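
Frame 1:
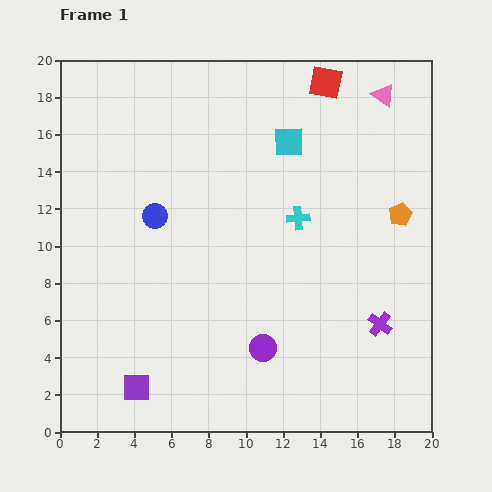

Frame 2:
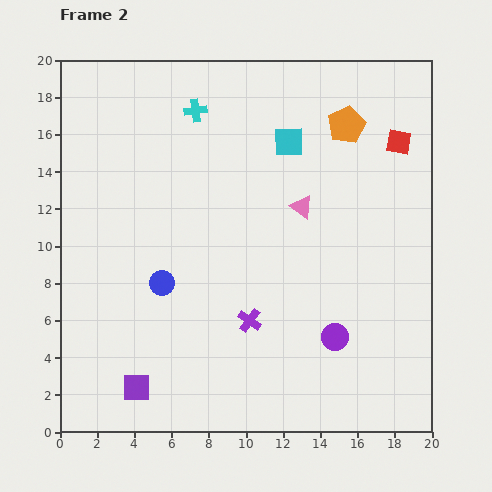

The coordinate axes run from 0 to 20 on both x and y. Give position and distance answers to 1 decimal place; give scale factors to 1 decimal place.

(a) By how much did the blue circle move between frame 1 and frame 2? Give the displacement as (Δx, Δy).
(0.4, -3.6)

The blue circle was at (5.1, 11.6) in frame 1 and (5.5, 8.0) in frame 2.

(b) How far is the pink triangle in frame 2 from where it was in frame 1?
7.4

The pink triangle moved from (17.4, 18.1) to (13.0, 12.1), a distance of √(4.4² + 6.0²) ≈ 7.4.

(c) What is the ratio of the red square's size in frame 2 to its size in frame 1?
0.8×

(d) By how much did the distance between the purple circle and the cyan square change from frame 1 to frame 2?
-0.4

Distance in frame 1: 11.2. Distance in frame 2: 10.8.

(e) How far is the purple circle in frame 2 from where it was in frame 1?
3.9

The purple circle moved from (10.9, 4.5) to (14.8, 5.1), a distance of √(3.9² + 0.6²) ≈ 3.9.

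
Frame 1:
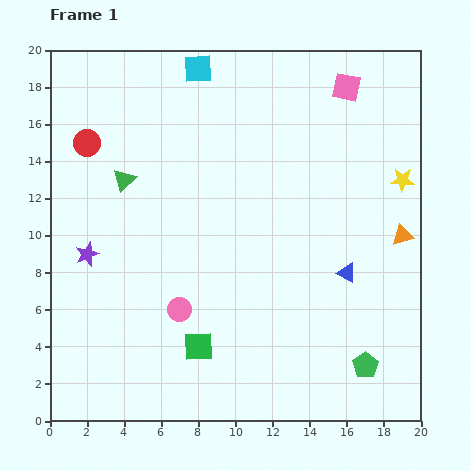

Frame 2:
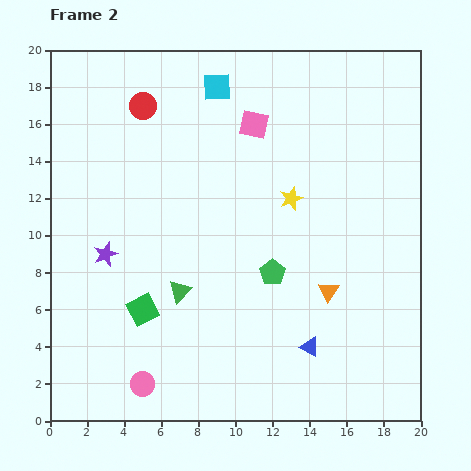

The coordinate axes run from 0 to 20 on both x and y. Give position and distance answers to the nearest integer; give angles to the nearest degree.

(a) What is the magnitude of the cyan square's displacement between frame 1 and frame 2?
1

The cyan square moved from (8, 19) to (9, 18), a distance of √(1² + 1²) ≈ 1.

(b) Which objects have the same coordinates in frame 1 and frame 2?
none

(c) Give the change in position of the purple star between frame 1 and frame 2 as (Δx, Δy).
(1, 0)

The purple star was at (2, 9) in frame 1 and (3, 9) in frame 2.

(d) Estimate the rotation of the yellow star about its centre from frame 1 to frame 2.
23° counter-clockwise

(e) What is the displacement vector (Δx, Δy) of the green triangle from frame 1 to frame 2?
(3, -6)

The green triangle was at (4, 13) in frame 1 and (7, 7) in frame 2.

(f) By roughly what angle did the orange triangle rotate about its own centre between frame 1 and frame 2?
41° counter-clockwise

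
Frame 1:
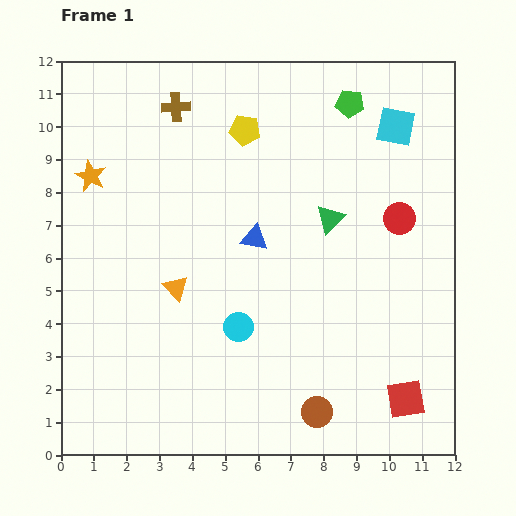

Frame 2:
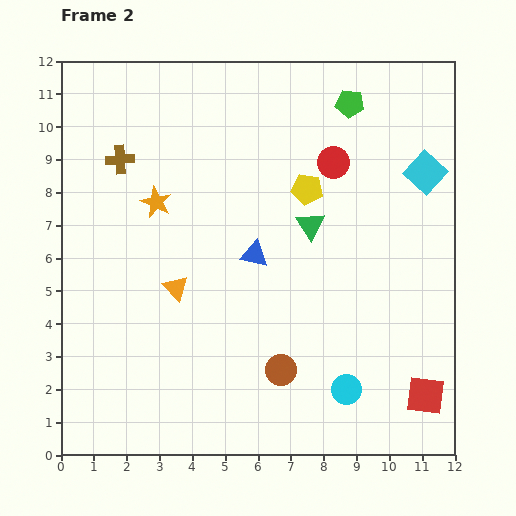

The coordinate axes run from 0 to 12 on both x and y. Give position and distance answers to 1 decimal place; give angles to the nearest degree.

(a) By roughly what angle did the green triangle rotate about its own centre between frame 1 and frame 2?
19° counter-clockwise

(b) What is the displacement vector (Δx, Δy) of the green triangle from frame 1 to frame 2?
(-0.6, -0.2)

The green triangle was at (8.2, 7.2) in frame 1 and (7.6, 7.0) in frame 2.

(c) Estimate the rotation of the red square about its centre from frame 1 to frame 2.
16° clockwise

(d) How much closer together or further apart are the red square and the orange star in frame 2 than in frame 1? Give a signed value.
-1.7

Distance in frame 1: 11.8. Distance in frame 2: 10.1.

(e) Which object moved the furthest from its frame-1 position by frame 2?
the cyan circle

(moved 3.8; next 2.6)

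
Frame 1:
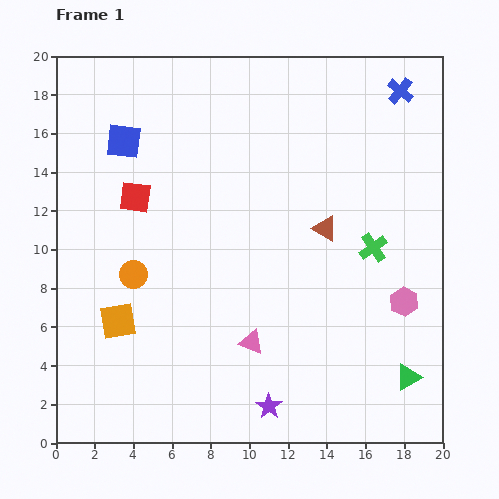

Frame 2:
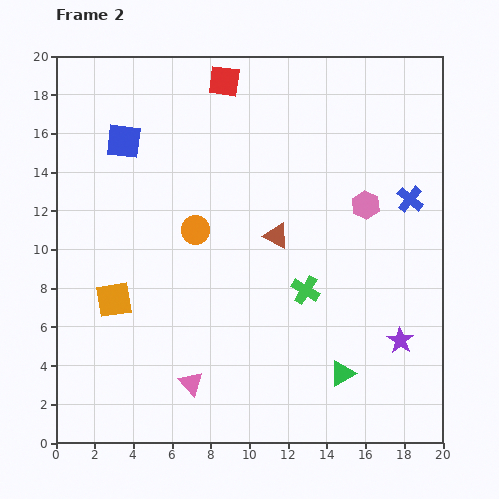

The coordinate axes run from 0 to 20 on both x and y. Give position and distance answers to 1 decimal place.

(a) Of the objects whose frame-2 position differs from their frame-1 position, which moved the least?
the orange square

(moved 1.1)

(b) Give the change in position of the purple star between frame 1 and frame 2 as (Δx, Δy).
(6.8, 3.4)

The purple star was at (11.0, 1.9) in frame 1 and (17.8, 5.3) in frame 2.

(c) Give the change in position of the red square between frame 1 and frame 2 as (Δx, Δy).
(4.6, 6.0)

The red square was at (4.1, 12.7) in frame 1 and (8.7, 18.7) in frame 2.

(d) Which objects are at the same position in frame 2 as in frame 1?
the blue square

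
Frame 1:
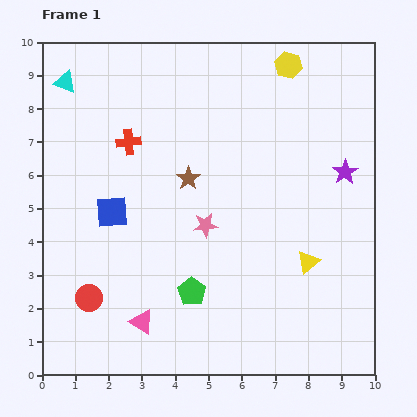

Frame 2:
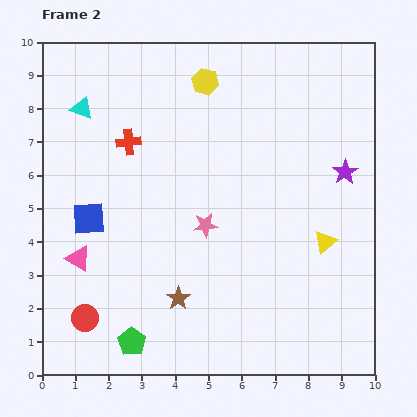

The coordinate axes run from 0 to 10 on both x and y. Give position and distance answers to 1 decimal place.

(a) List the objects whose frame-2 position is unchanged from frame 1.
the pink star, the red cross, the purple star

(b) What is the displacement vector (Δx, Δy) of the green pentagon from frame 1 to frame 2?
(-1.8, -1.5)

The green pentagon was at (4.5, 2.5) in frame 1 and (2.7, 1.0) in frame 2.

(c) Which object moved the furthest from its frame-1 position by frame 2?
the brown star

(moved 3.6; next 2.7)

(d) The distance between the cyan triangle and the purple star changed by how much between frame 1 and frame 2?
-0.7

Distance in frame 1: 8.8. Distance in frame 2: 8.1.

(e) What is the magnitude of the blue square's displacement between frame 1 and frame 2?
0.7

The blue square moved from (2.1, 4.9) to (1.4, 4.7), a distance of √(0.7² + 0.2²) ≈ 0.7.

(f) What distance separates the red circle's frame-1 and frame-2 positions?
0.6

The red circle moved from (1.4, 2.3) to (1.3, 1.7), a distance of √(0.1² + 0.6²) ≈ 0.6.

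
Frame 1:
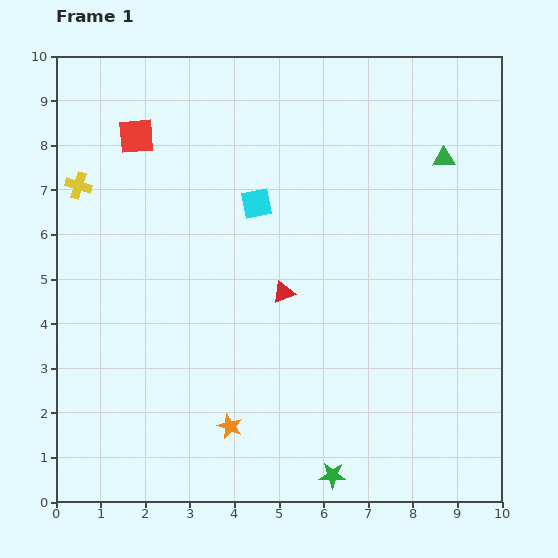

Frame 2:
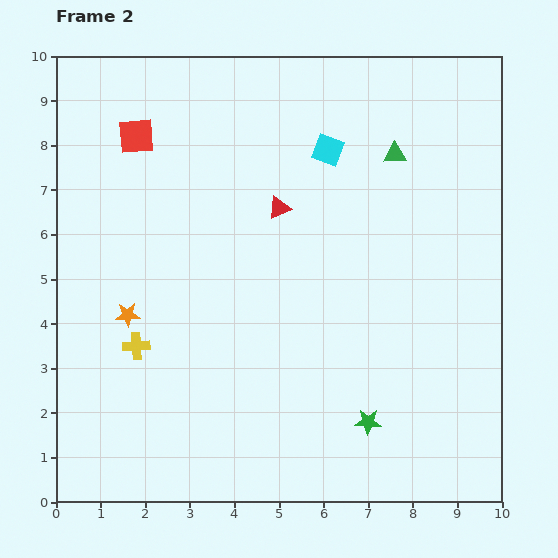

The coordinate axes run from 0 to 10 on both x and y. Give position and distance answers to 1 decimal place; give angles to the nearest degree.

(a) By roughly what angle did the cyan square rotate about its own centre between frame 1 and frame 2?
33° clockwise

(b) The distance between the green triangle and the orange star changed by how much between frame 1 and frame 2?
-0.7

Distance in frame 1: 7.7. Distance in frame 2: 7.0.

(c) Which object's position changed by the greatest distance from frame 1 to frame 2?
the yellow cross

(moved 3.8; next 3.4)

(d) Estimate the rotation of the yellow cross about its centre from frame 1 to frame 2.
21° counter-clockwise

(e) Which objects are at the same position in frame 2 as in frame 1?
the red square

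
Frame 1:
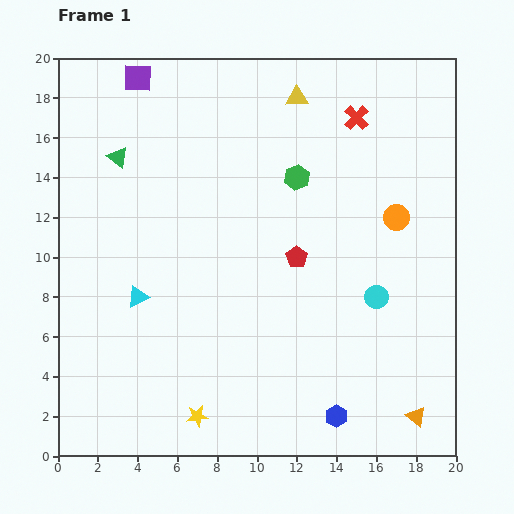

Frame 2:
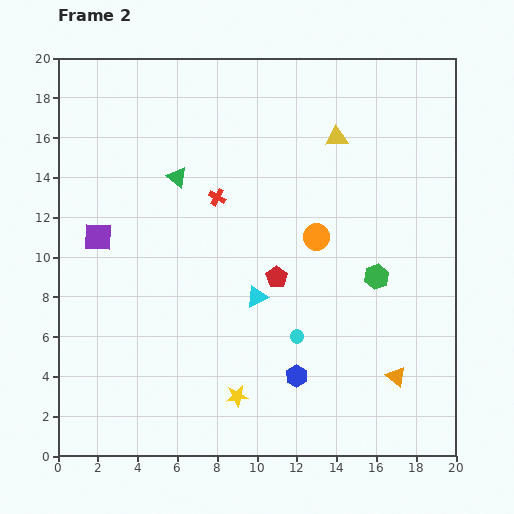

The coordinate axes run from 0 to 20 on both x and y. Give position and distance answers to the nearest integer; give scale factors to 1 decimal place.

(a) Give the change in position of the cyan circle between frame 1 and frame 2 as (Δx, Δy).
(-4, -2)

The cyan circle was at (16, 8) in frame 1 and (12, 6) in frame 2.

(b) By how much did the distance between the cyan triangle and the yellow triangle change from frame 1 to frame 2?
-4

Distance in frame 1: 13. Distance in frame 2: 9.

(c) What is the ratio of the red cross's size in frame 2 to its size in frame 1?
0.7×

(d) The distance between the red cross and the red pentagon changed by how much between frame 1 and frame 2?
-3

Distance in frame 1: 8. Distance in frame 2: 5.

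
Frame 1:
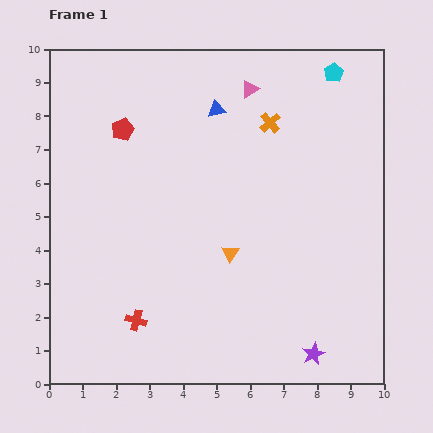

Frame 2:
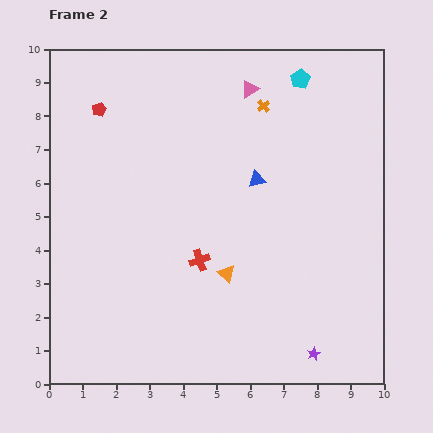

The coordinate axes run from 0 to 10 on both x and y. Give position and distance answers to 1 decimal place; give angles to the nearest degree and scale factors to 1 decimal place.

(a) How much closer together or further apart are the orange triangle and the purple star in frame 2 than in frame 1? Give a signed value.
-0.4

Distance in frame 1: 3.9. Distance in frame 2: 3.5.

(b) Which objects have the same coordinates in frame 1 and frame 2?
the purple star, the pink triangle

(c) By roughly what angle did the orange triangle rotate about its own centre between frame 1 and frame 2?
23° counter-clockwise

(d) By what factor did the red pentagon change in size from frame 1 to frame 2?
0.6×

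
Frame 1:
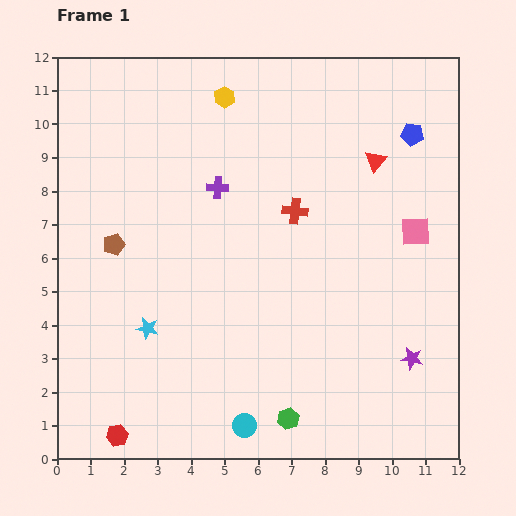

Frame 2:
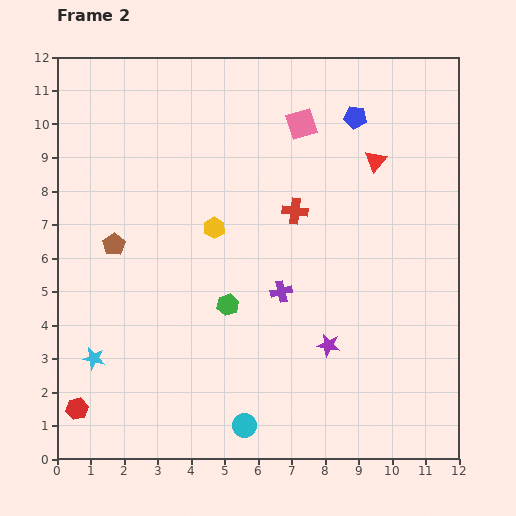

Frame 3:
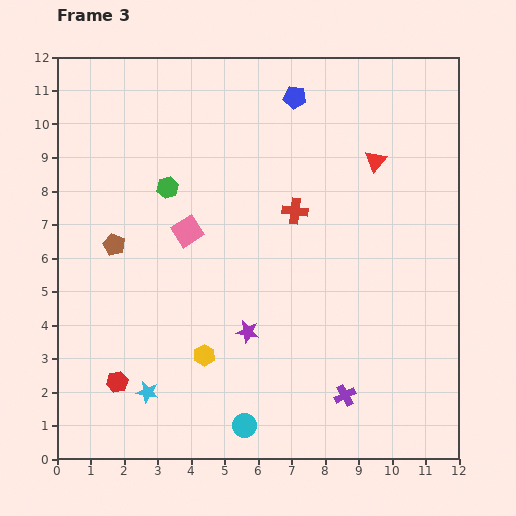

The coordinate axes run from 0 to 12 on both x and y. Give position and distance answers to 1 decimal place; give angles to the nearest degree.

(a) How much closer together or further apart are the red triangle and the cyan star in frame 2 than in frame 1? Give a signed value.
+1.9

Distance in frame 1: 8.4. Distance in frame 2: 10.3.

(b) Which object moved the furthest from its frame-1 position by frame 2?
the pink square

(moved 4.7; next 3.9)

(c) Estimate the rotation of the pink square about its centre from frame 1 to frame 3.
30° counter-clockwise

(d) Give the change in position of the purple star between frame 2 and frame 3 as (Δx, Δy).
(-2.4, 0.4)

The purple star was at (8.1, 3.4) in frame 2 and (5.7, 3.8) in frame 3.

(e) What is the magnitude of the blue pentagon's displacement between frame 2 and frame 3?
1.9

The blue pentagon moved from (8.9, 10.2) to (7.1, 10.8), a distance of √(1.8² + 0.6²) ≈ 1.9.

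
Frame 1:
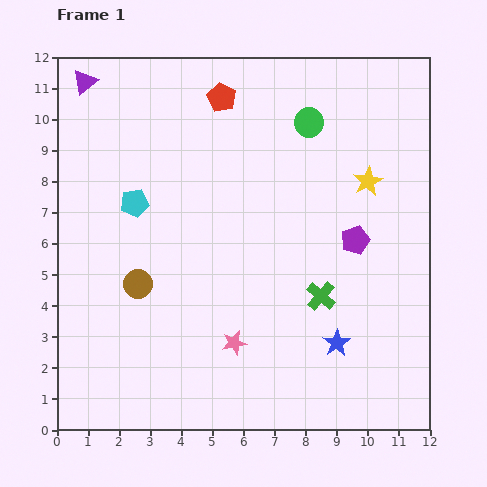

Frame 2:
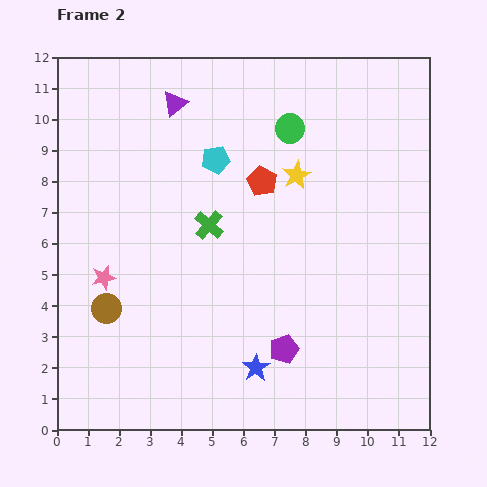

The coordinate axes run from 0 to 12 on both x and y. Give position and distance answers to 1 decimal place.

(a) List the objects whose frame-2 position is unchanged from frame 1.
none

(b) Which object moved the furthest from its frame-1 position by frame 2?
the pink star

(moved 4.7; next 4.3)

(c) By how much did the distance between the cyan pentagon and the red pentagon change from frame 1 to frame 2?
-2.7

Distance in frame 1: 4.4. Distance in frame 2: 1.7.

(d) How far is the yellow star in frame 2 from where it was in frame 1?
2.3

The yellow star moved from (10.0, 8.0) to (7.7, 8.2), a distance of √(2.3² + 0.2²) ≈ 2.3.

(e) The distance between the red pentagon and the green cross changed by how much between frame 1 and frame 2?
-5.0

Distance in frame 1: 7.2. Distance in frame 2: 2.2.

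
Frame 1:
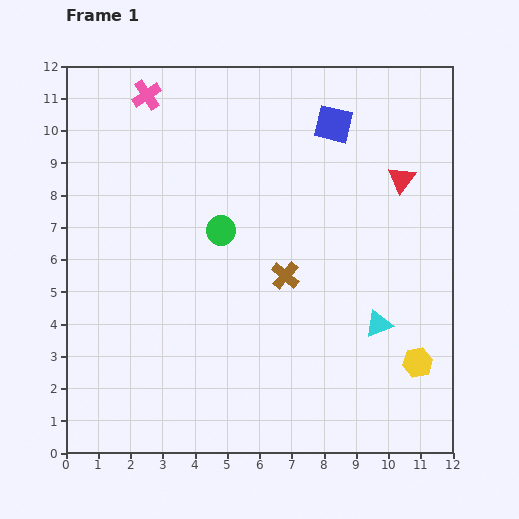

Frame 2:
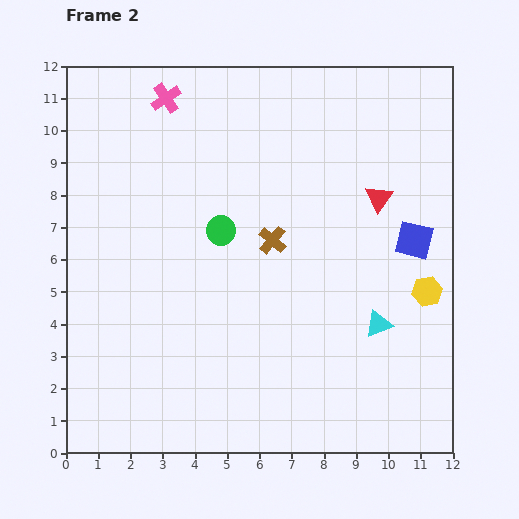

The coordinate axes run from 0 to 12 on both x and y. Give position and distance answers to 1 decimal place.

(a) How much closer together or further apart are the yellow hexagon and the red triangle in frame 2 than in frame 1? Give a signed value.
-2.4

Distance in frame 1: 5.7. Distance in frame 2: 3.3.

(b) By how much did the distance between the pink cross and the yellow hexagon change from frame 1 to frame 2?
-1.7

Distance in frame 1: 11.8. Distance in frame 2: 10.1.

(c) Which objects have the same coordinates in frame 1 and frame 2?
the cyan triangle, the green circle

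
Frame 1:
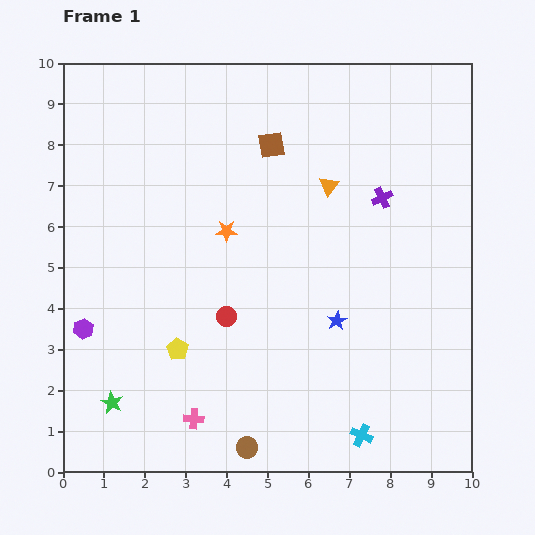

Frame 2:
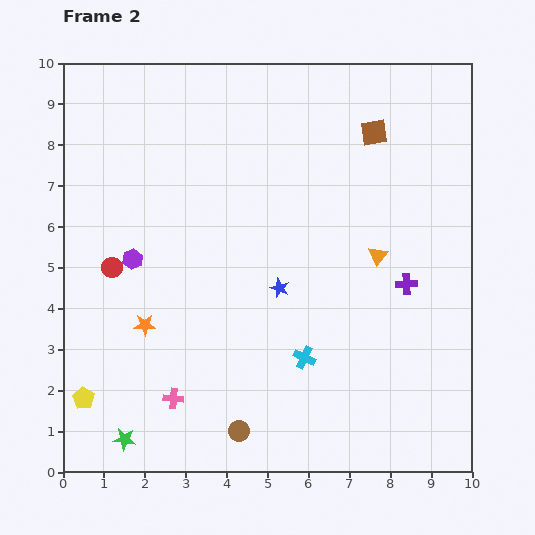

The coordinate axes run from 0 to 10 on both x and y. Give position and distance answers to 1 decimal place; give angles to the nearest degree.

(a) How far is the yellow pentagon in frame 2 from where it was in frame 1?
2.6

The yellow pentagon moved from (2.8, 3.0) to (0.5, 1.8), a distance of √(2.3² + 1.2²) ≈ 2.6.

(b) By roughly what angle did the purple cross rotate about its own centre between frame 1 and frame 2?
24° clockwise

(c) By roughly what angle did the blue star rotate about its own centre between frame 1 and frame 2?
22° counter-clockwise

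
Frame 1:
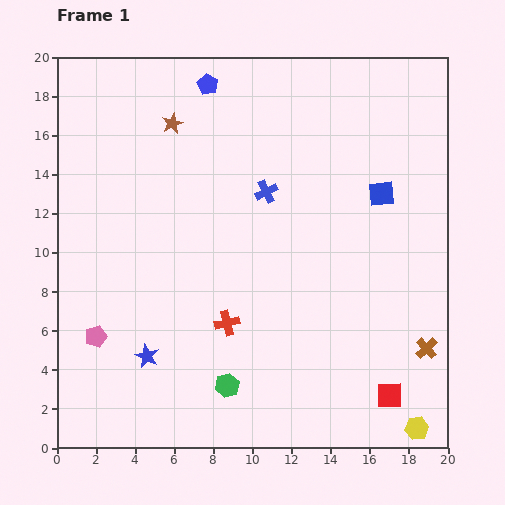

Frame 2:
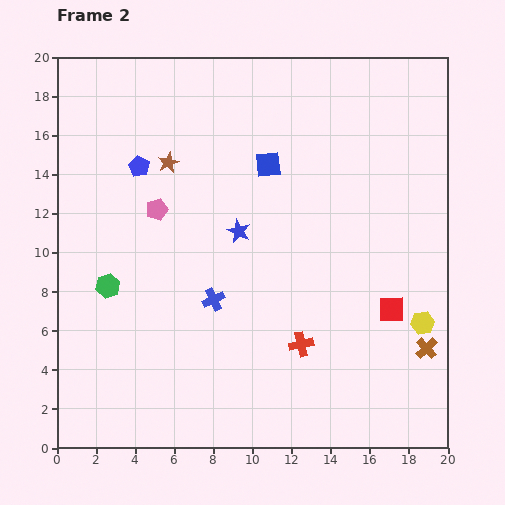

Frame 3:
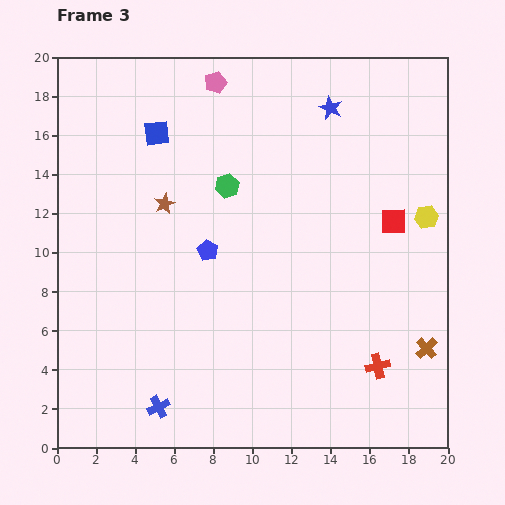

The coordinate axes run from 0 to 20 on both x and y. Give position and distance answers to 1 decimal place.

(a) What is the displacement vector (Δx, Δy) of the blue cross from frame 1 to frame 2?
(-2.7, -5.5)

The blue cross was at (10.7, 13.1) in frame 1 and (8.0, 7.6) in frame 2.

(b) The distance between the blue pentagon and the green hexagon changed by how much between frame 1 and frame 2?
-9.1

Distance in frame 1: 15.4. Distance in frame 2: 6.3.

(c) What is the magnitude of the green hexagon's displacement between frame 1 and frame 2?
8.0

The green hexagon moved from (8.7, 3.2) to (2.6, 8.3), a distance of √(6.1² + 5.1²) ≈ 8.0.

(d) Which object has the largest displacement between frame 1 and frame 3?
the blue star

(moved 15.8; next 14.4)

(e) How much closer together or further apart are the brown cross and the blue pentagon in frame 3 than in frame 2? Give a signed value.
-5.1

Distance in frame 2: 17.4. Distance in frame 3: 12.3.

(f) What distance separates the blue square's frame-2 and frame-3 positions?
5.9

The blue square moved from (10.8, 14.5) to (5.1, 16.1), a distance of √(5.7² + 1.6²) ≈ 5.9.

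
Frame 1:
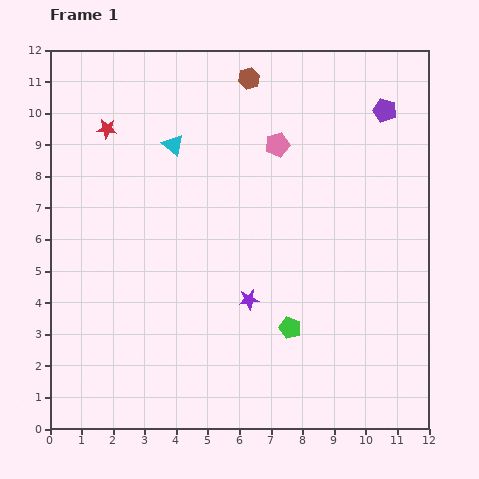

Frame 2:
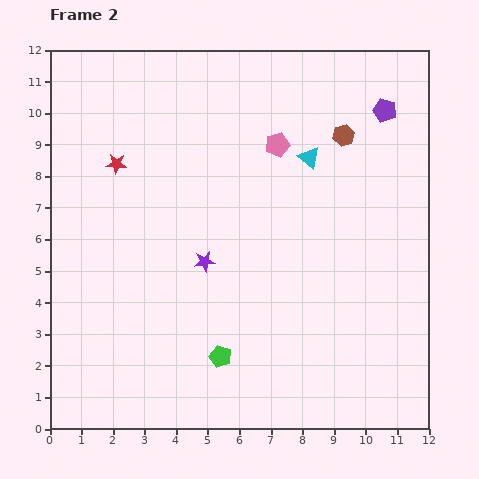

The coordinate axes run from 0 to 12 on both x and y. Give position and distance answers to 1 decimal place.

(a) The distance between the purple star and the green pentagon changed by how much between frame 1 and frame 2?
+1.4

Distance in frame 1: 1.6. Distance in frame 2: 3.0.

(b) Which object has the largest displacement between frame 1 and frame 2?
the cyan triangle

(moved 4.3; next 3.5)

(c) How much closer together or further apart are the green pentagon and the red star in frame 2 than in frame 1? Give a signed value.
-1.7

Distance in frame 1: 8.6. Distance in frame 2: 6.9.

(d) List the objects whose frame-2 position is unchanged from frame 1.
the pink pentagon, the purple pentagon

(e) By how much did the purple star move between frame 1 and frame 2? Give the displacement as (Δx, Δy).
(-1.4, 1.2)

The purple star was at (6.3, 4.1) in frame 1 and (4.9, 5.3) in frame 2.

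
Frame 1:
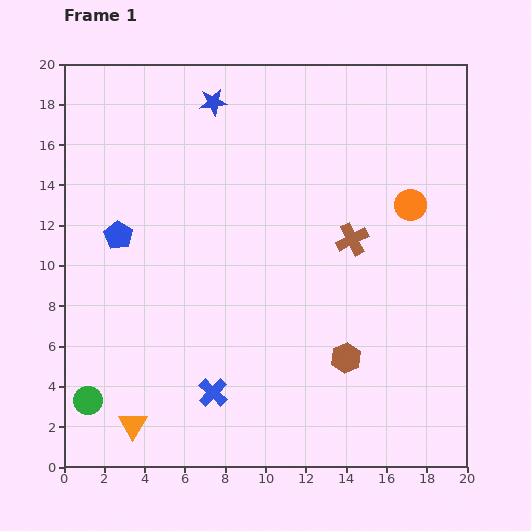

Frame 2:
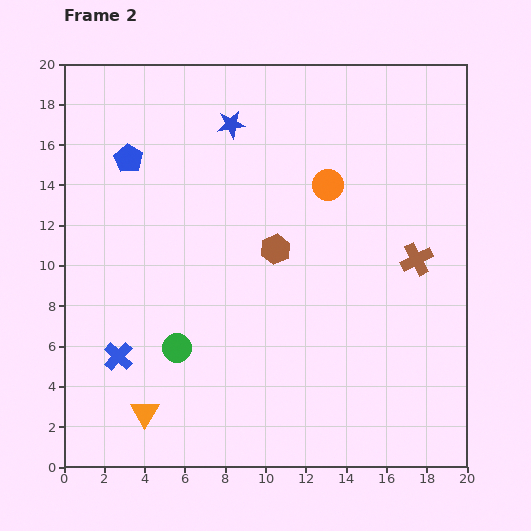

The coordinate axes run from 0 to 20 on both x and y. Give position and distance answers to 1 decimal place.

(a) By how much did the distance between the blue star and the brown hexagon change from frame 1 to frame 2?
-7.7

Distance in frame 1: 14.3. Distance in frame 2: 6.6.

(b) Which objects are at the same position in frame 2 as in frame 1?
none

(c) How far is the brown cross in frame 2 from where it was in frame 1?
3.4

The brown cross moved from (14.3, 11.3) to (17.5, 10.3), a distance of √(3.2² + 1.0²) ≈ 3.4.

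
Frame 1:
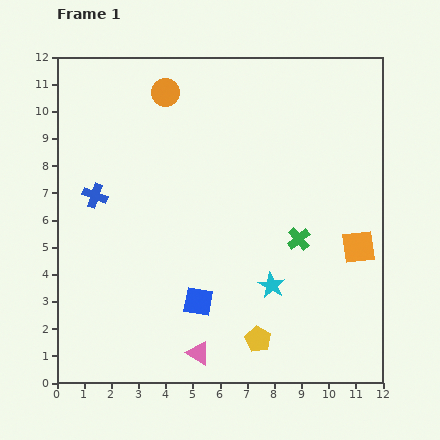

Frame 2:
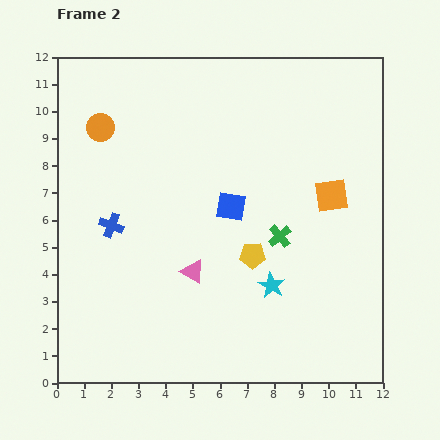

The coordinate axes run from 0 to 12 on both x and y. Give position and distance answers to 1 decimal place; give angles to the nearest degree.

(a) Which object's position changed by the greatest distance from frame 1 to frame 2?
the blue square

(moved 3.7; next 3.1)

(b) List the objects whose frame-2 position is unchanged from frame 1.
the cyan star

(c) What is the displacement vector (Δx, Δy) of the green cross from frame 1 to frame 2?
(-0.7, 0.1)

The green cross was at (8.9, 5.3) in frame 1 and (8.2, 5.4) in frame 2.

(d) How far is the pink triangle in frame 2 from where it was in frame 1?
3.0

The pink triangle moved from (5.2, 1.1) to (5.0, 4.1), a distance of √(0.2² + 3.0²) ≈ 3.0.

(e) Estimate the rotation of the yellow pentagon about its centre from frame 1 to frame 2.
30° counter-clockwise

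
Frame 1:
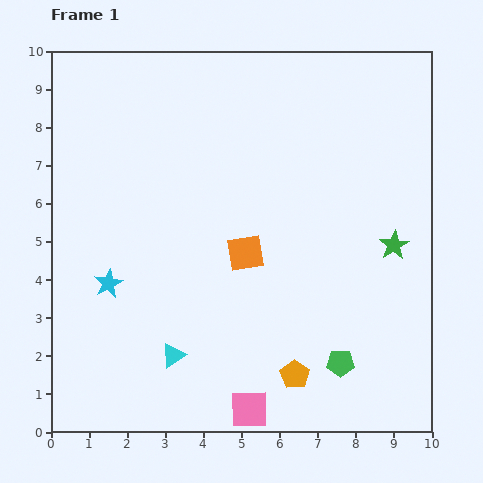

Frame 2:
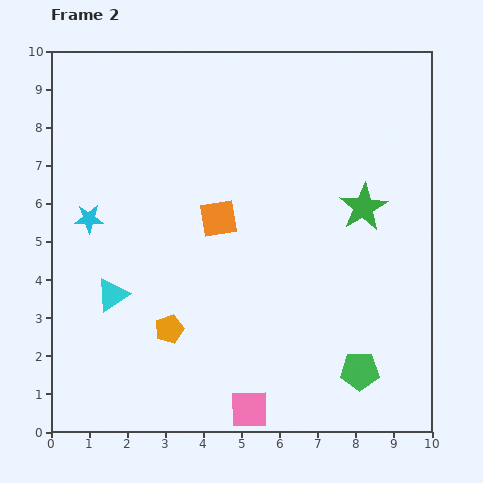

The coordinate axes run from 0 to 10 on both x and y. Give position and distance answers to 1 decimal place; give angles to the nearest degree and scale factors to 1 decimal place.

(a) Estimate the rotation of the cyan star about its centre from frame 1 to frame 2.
27° clockwise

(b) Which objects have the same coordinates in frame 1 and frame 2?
the pink square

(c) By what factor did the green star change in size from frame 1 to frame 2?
1.6×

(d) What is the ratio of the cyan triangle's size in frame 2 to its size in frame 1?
1.4×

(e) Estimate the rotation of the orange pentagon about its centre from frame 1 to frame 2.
18° clockwise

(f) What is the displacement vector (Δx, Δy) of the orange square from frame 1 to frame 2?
(-0.7, 0.9)

The orange square was at (5.1, 4.7) in frame 1 and (4.4, 5.6) in frame 2.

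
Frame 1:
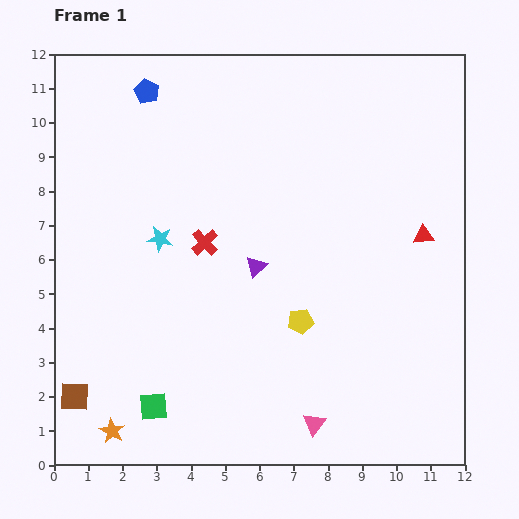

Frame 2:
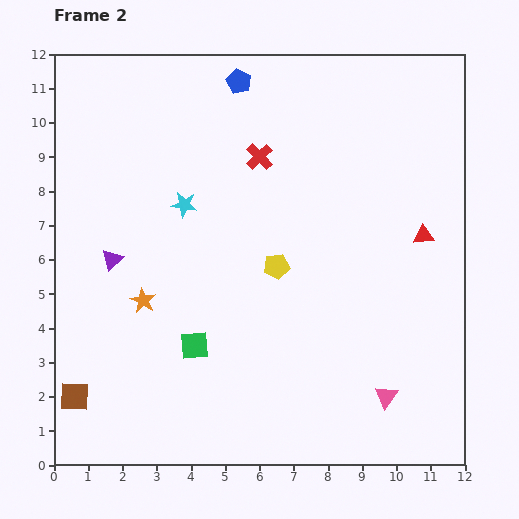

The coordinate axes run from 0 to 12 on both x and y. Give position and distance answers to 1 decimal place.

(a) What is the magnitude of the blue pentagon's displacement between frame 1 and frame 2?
2.7

The blue pentagon moved from (2.7, 10.9) to (5.4, 11.2), a distance of √(2.7² + 0.3²) ≈ 2.7.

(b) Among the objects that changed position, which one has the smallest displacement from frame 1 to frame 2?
the cyan star

(moved 1.2)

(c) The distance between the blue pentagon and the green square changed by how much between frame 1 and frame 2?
-1.4

Distance in frame 1: 9.2. Distance in frame 2: 7.8.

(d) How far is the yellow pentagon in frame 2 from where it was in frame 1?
1.7

The yellow pentagon moved from (7.2, 4.2) to (6.5, 5.8), a distance of √(0.7² + 1.6²) ≈ 1.7.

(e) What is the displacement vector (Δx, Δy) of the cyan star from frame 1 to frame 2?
(0.7, 1.0)

The cyan star was at (3.1, 6.6) in frame 1 and (3.8, 7.6) in frame 2.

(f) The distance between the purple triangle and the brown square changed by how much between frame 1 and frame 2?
-2.4

Distance in frame 1: 6.5. Distance in frame 2: 4.1.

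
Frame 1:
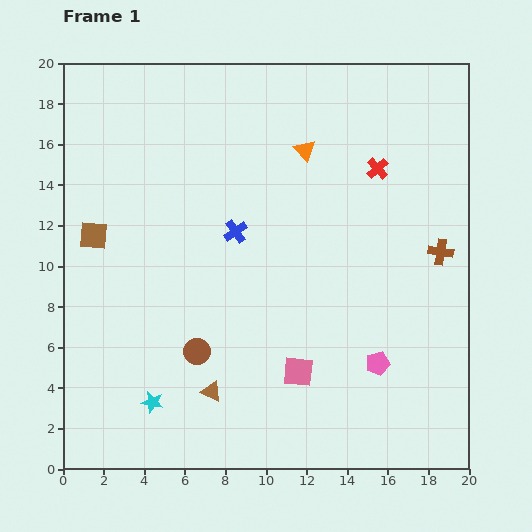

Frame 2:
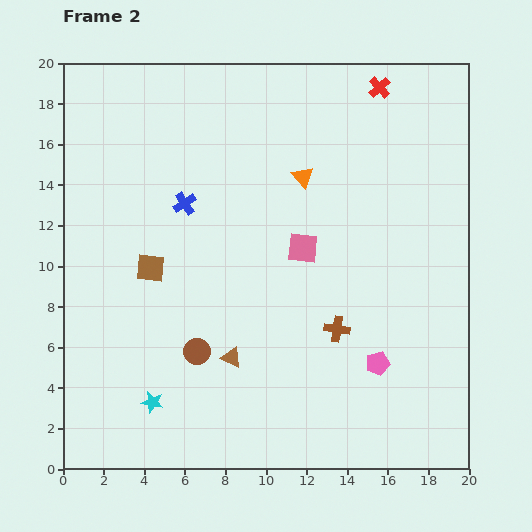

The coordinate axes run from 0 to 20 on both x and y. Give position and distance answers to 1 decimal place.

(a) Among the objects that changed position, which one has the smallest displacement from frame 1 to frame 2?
the orange triangle

(moved 1.3)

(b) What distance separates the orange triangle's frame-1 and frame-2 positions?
1.3

The orange triangle moved from (11.9, 15.7) to (11.8, 14.4), a distance of √(0.1² + 1.3²) ≈ 1.3.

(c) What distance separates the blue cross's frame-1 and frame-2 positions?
2.9

The blue cross moved from (8.5, 11.7) to (6.0, 13.1), a distance of √(2.5² + 1.4²) ≈ 2.9.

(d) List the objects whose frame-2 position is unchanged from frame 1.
the pink pentagon, the brown circle, the cyan star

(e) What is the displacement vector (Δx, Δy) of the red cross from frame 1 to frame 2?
(0.1, 4.0)

The red cross was at (15.5, 14.8) in frame 1 and (15.6, 18.8) in frame 2.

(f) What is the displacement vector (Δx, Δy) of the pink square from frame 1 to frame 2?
(0.2, 6.1)

The pink square was at (11.6, 4.8) in frame 1 and (11.8, 10.9) in frame 2.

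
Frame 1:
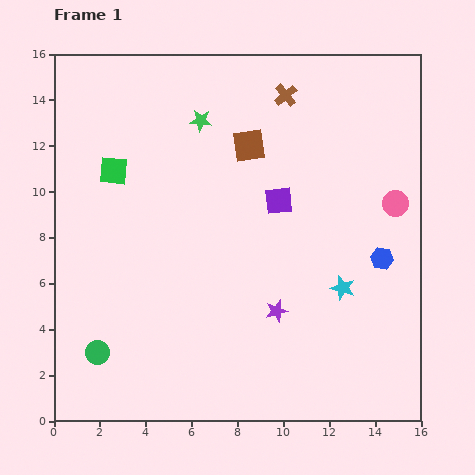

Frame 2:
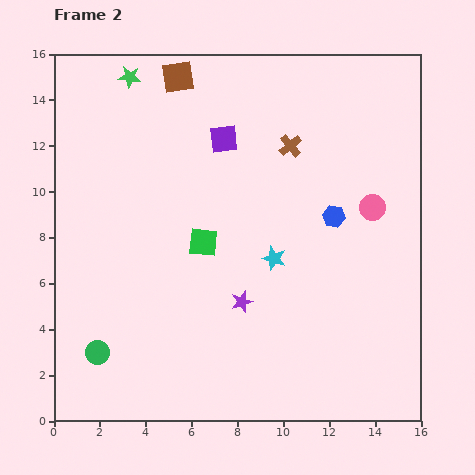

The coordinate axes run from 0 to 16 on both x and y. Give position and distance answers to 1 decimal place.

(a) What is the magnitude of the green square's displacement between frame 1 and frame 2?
5.0

The green square moved from (2.6, 10.9) to (6.5, 7.8), a distance of √(3.9² + 3.1²) ≈ 5.0.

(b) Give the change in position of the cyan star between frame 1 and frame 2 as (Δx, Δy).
(-3.0, 1.3)

The cyan star was at (12.6, 5.8) in frame 1 and (9.6, 7.1) in frame 2.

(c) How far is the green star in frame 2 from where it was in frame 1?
3.6

The green star moved from (6.4, 13.1) to (3.3, 15.0), a distance of √(3.1² + 1.9²) ≈ 3.6.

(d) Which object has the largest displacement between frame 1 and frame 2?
the green square

(moved 5.0; next 4.3)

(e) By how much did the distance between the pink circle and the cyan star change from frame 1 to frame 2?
+0.4

Distance in frame 1: 4.4. Distance in frame 2: 4.8.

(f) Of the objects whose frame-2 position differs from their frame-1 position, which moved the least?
the pink circle

(moved 1.0)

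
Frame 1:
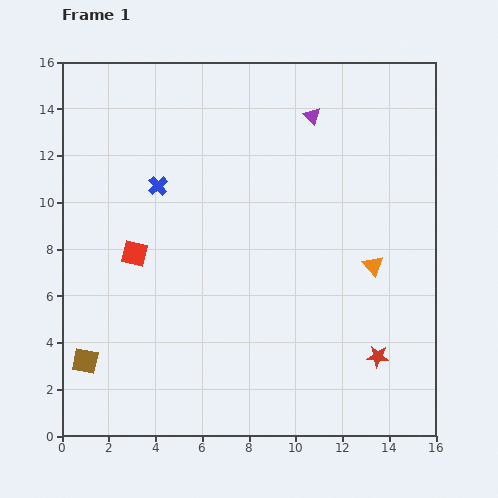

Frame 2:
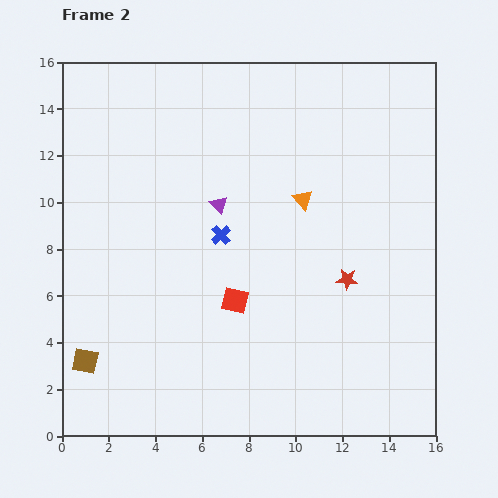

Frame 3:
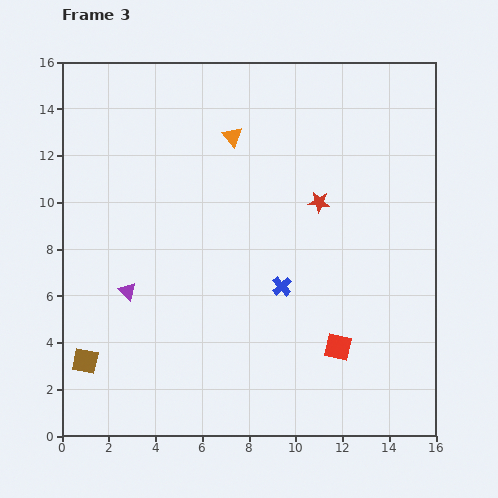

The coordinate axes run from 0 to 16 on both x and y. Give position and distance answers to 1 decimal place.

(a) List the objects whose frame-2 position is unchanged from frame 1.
the brown square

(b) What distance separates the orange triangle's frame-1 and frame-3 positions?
8.1

The orange triangle moved from (13.3, 7.3) to (7.3, 12.8), a distance of √(6.0² + 5.5²) ≈ 8.1.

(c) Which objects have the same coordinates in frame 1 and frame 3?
the brown square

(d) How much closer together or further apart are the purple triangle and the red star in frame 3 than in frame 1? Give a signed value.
-1.7

Distance in frame 1: 10.7. Distance in frame 3: 9.0.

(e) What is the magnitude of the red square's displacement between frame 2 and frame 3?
4.8

The red square moved from (7.4, 5.8) to (11.8, 3.8), a distance of √(4.4² + 2.0²) ≈ 4.8.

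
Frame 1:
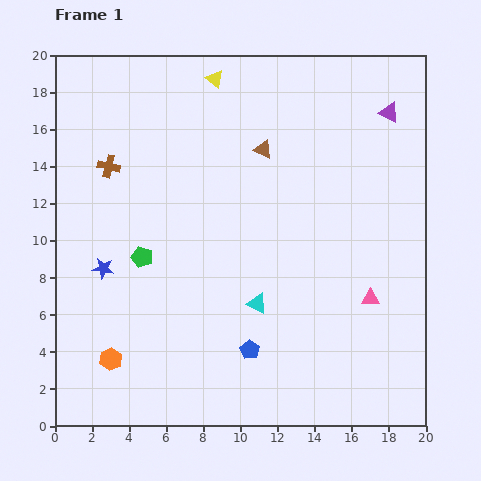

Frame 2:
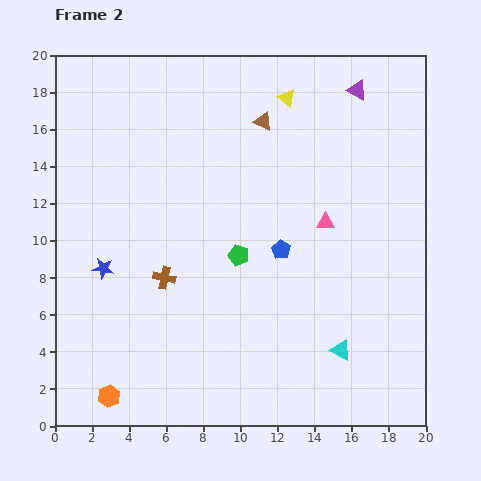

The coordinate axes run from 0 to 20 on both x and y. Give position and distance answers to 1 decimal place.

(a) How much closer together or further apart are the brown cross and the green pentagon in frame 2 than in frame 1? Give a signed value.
-1.0

Distance in frame 1: 5.2. Distance in frame 2: 4.2.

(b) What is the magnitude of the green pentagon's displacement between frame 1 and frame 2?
5.2

The green pentagon moved from (4.7, 9.1) to (9.9, 9.2), a distance of √(5.2² + 0.1²) ≈ 5.2.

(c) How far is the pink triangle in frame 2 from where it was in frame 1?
4.8

The pink triangle moved from (17.0, 6.9) to (14.6, 11.0), a distance of √(2.4² + 4.1²) ≈ 4.8.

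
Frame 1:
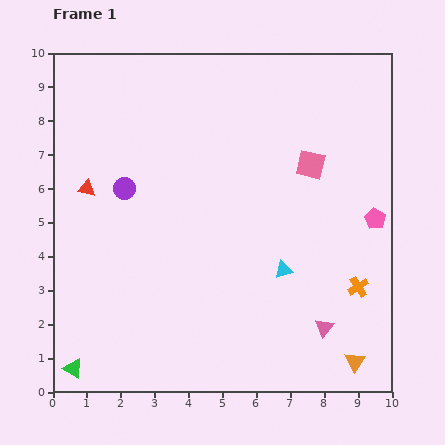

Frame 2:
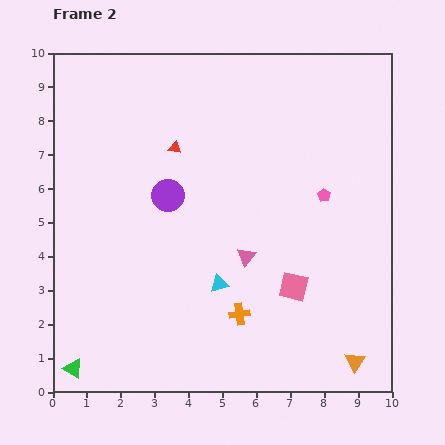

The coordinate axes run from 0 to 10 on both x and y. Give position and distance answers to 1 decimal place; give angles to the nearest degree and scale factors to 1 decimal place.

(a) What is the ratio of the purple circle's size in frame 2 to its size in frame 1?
1.5×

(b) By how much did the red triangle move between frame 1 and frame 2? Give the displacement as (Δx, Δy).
(2.6, 1.2)

The red triangle was at (1.0, 6.0) in frame 1 and (3.6, 7.2) in frame 2.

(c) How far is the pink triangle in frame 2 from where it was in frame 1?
3.1

The pink triangle moved from (8.0, 1.9) to (5.7, 4.0), a distance of √(2.3² + 2.1²) ≈ 3.1.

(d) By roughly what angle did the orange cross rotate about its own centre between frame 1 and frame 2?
24° clockwise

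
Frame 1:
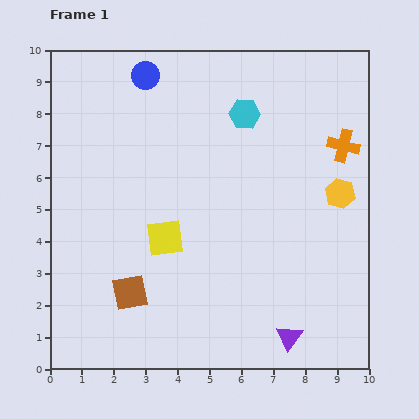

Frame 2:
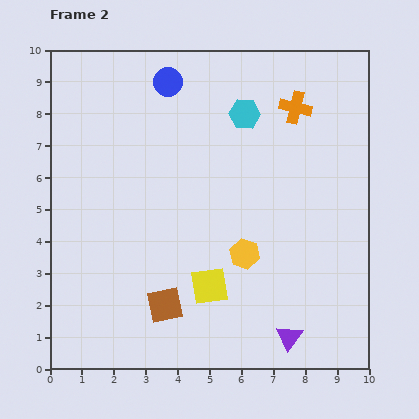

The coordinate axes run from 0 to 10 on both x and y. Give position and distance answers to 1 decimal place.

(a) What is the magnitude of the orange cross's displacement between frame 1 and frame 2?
1.9

The orange cross moved from (9.2, 7.0) to (7.7, 8.2), a distance of √(1.5² + 1.2²) ≈ 1.9.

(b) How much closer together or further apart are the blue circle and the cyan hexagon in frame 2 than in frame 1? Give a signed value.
-0.7

Distance in frame 1: 3.3. Distance in frame 2: 2.6.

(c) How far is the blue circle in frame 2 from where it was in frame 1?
0.7

The blue circle moved from (3.0, 9.2) to (3.7, 9.0), a distance of √(0.7² + 0.2²) ≈ 0.7.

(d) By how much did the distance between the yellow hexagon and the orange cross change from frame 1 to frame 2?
+3.4

Distance in frame 1: 1.5. Distance in frame 2: 4.9.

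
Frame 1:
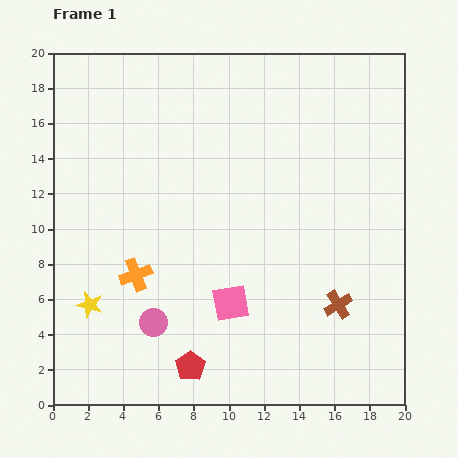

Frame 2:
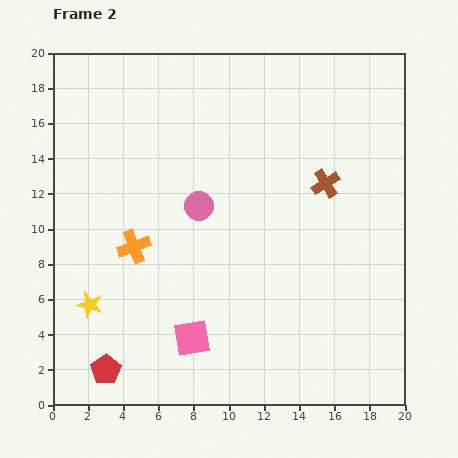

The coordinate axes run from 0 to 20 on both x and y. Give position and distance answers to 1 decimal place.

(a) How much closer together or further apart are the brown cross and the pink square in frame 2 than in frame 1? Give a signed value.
+5.5

Distance in frame 1: 6.1. Distance in frame 2: 11.6.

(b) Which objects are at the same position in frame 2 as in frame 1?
the yellow star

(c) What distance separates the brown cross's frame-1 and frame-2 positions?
6.9

The brown cross moved from (16.2, 5.7) to (15.5, 12.6), a distance of √(0.7² + 6.9²) ≈ 6.9.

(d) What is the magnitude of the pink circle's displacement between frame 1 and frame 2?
7.1

The pink circle moved from (5.7, 4.7) to (8.3, 11.3), a distance of √(2.6² + 6.6²) ≈ 7.1.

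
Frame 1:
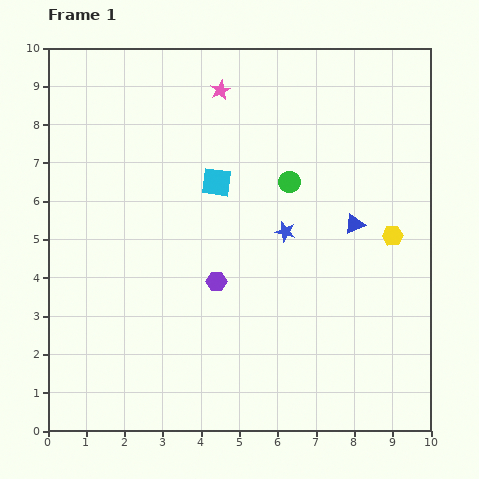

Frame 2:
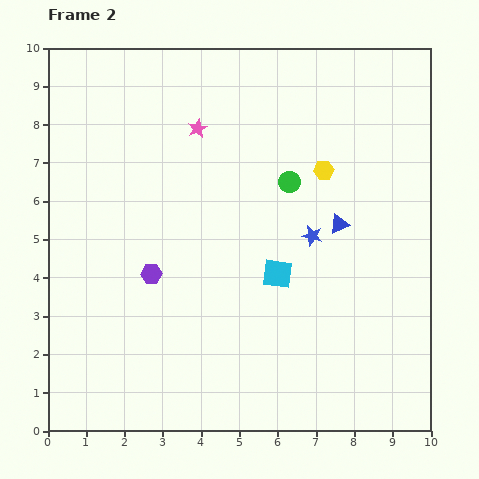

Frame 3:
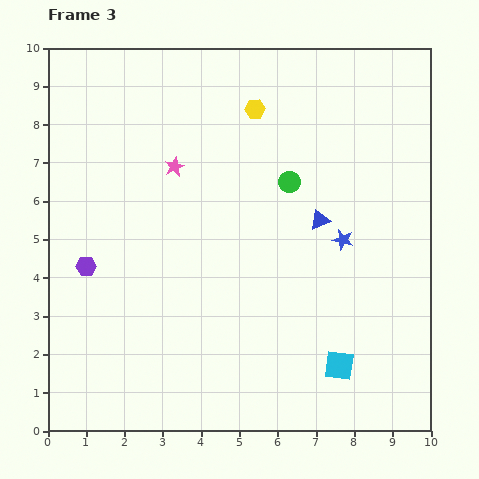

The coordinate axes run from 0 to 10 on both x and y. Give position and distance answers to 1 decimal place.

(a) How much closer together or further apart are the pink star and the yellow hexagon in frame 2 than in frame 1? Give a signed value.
-2.4

Distance in frame 1: 5.9. Distance in frame 2: 3.5.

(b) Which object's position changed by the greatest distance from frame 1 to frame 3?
the cyan square

(moved 5.8; next 4.9)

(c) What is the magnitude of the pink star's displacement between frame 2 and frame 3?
1.2

The pink star moved from (3.9, 7.9) to (3.3, 6.9), a distance of √(0.6² + 1.0²) ≈ 1.2.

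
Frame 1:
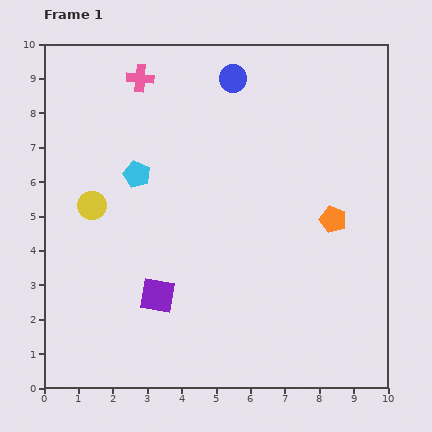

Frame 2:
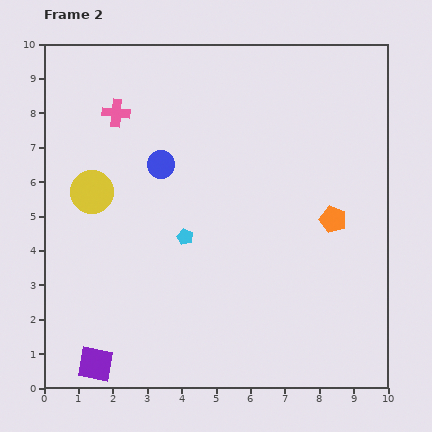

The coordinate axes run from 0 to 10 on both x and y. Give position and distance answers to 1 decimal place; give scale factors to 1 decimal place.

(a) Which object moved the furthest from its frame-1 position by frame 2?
the blue circle

(moved 3.3; next 2.7)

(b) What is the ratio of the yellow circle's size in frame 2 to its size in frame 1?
1.5×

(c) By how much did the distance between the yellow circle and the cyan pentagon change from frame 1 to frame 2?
+1.4

Distance in frame 1: 1.6. Distance in frame 2: 3.0.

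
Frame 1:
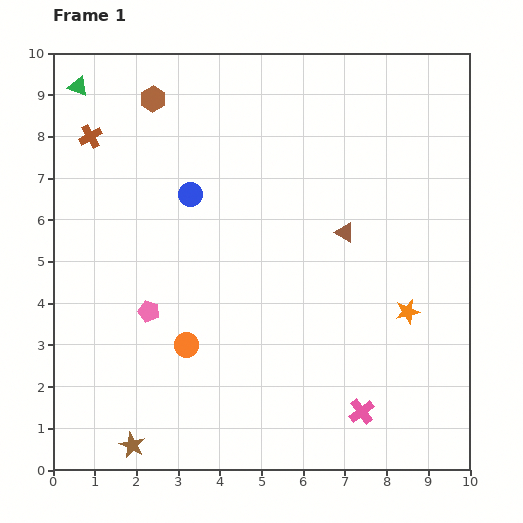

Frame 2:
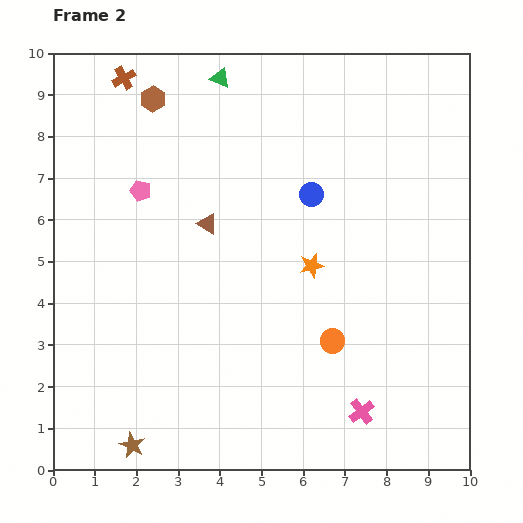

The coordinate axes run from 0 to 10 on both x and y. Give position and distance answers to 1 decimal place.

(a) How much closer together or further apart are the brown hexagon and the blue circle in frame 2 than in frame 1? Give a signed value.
+1.9

Distance in frame 1: 2.5. Distance in frame 2: 4.4.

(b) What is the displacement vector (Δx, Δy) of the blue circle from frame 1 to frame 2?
(2.9, 0.0)

The blue circle was at (3.3, 6.6) in frame 1 and (6.2, 6.6) in frame 2.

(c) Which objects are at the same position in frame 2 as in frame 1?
the pink cross, the brown hexagon, the brown star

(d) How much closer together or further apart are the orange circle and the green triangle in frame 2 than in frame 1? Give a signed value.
+0.2

Distance in frame 1: 6.7. Distance in frame 2: 6.9.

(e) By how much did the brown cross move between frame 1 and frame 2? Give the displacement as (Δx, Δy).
(0.8, 1.4)

The brown cross was at (0.9, 8.0) in frame 1 and (1.7, 9.4) in frame 2.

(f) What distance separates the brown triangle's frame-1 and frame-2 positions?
3.3

The brown triangle moved from (7.0, 5.7) to (3.7, 5.9), a distance of √(3.3² + 0.2²) ≈ 3.3.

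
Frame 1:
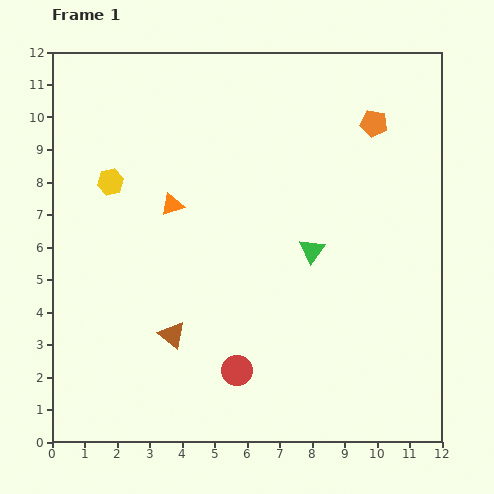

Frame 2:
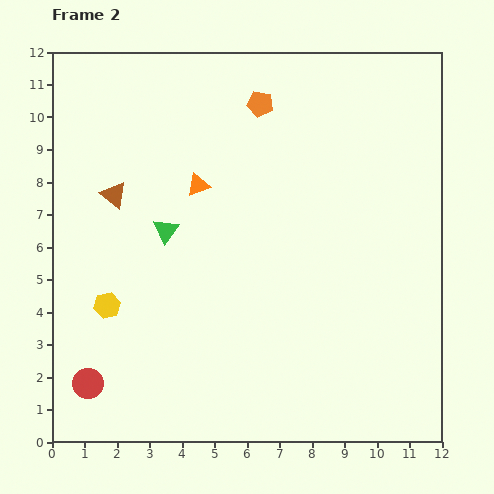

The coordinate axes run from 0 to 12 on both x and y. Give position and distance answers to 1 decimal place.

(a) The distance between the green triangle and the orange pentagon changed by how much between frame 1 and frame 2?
+0.6

Distance in frame 1: 4.3. Distance in frame 2: 4.9.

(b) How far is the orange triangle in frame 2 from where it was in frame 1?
1.0

The orange triangle moved from (3.7, 7.3) to (4.5, 7.9), a distance of √(0.8² + 0.6²) ≈ 1.0.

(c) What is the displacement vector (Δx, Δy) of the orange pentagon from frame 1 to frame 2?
(-3.5, 0.6)

The orange pentagon was at (9.9, 9.8) in frame 1 and (6.4, 10.4) in frame 2.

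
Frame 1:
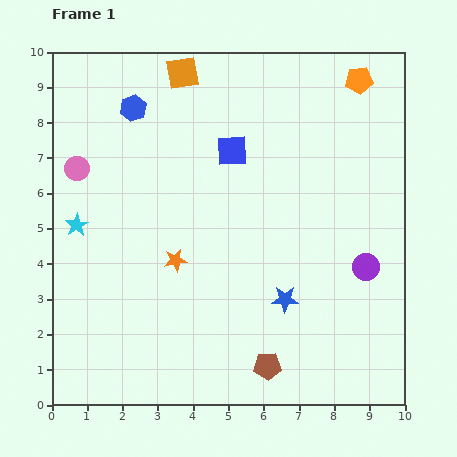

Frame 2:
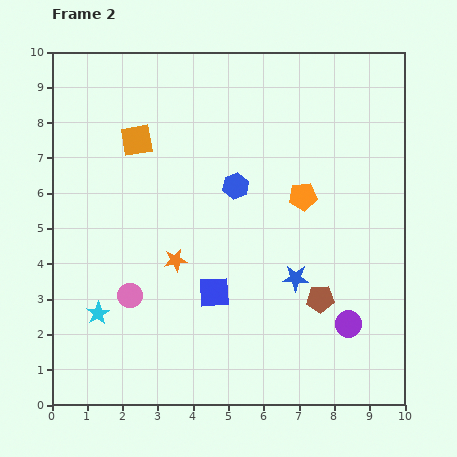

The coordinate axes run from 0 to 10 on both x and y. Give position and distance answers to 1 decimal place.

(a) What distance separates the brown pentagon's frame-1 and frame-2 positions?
2.4

The brown pentagon moved from (6.1, 1.1) to (7.6, 3.0), a distance of √(1.5² + 1.9²) ≈ 2.4.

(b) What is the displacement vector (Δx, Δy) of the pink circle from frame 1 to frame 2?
(1.5, -3.6)

The pink circle was at (0.7, 6.7) in frame 1 and (2.2, 3.1) in frame 2.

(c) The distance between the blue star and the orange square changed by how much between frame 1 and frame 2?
-1.0

Distance in frame 1: 7.0. Distance in frame 2: 6.0.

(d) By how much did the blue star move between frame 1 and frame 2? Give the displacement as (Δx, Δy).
(0.3, 0.6)

The blue star was at (6.6, 3.0) in frame 1 and (6.9, 3.6) in frame 2.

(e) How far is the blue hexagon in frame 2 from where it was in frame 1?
3.6

The blue hexagon moved from (2.3, 8.4) to (5.2, 6.2), a distance of √(2.9² + 2.2²) ≈ 3.6.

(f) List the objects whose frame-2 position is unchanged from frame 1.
the orange star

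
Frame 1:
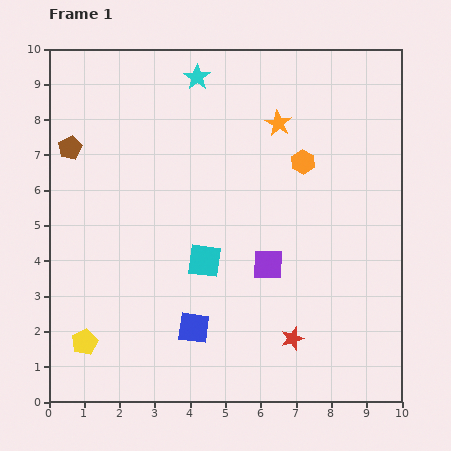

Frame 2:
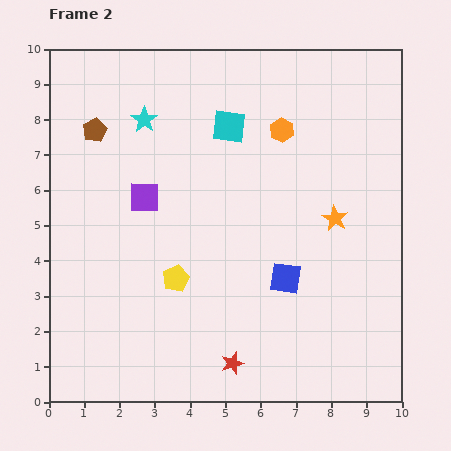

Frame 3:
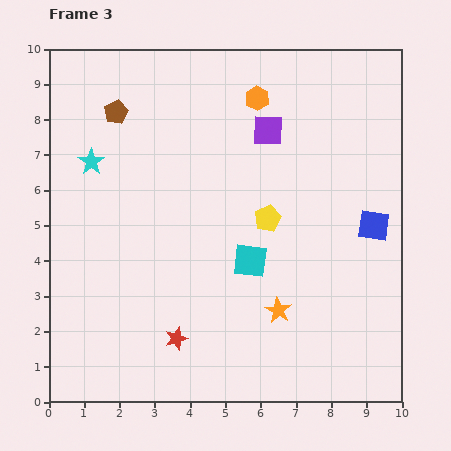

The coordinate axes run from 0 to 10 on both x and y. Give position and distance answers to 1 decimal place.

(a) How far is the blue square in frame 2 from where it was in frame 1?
3.0

The blue square moved from (4.1, 2.1) to (6.7, 3.5), a distance of √(2.6² + 1.4²) ≈ 3.0.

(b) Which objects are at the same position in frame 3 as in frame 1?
none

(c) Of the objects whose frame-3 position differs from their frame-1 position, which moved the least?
the cyan square

(moved 1.3)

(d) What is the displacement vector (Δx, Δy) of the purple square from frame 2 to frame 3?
(3.5, 1.9)

The purple square was at (2.7, 5.8) in frame 2 and (6.2, 7.7) in frame 3.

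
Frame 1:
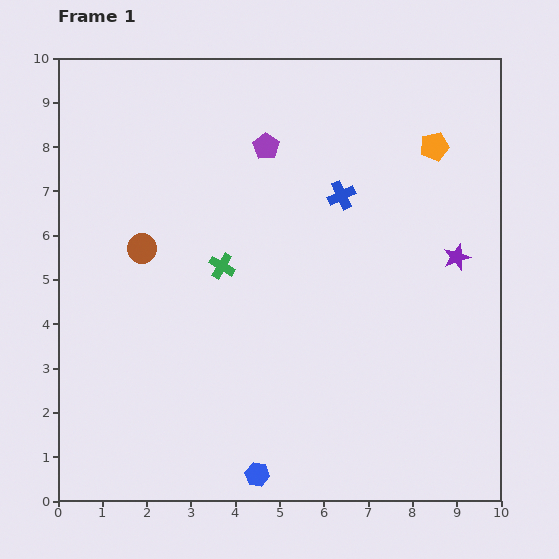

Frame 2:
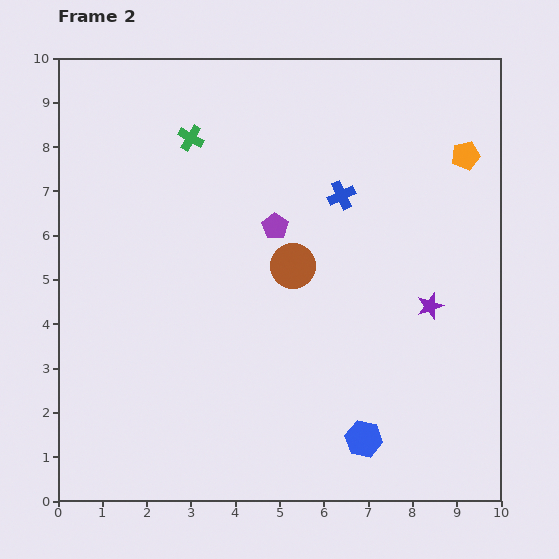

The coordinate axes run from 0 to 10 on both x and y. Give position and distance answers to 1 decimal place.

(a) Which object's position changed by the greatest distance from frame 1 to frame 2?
the brown circle

(moved 3.4; next 3.0)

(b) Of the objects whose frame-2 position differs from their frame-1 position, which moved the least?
the orange pentagon

(moved 0.7)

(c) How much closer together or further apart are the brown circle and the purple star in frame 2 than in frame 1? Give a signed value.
-3.9

Distance in frame 1: 7.1. Distance in frame 2: 3.2.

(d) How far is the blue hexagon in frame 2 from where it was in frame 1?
2.5

The blue hexagon moved from (4.5, 0.6) to (6.9, 1.4), a distance of √(2.4² + 0.8²) ≈ 2.5.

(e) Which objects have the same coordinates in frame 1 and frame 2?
the blue cross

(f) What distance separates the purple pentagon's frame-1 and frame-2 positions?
1.8

The purple pentagon moved from (4.7, 8.0) to (4.9, 6.2), a distance of √(0.2² + 1.8²) ≈ 1.8.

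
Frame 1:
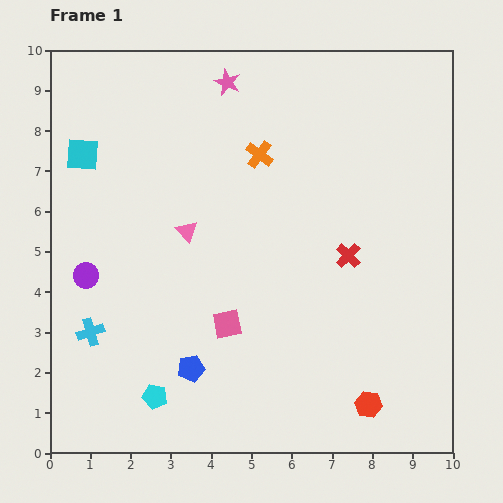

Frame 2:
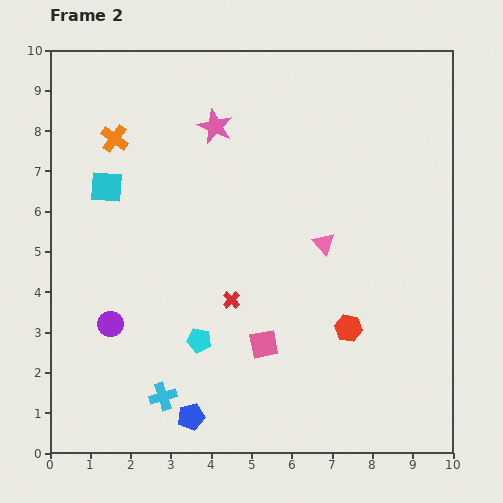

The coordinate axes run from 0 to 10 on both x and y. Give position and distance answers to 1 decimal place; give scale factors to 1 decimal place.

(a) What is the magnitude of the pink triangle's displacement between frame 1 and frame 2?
3.4

The pink triangle moved from (3.4, 5.5) to (6.8, 5.2), a distance of √(3.4² + 0.3²) ≈ 3.4.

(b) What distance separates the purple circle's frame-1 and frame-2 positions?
1.3

The purple circle moved from (0.9, 4.4) to (1.5, 3.2), a distance of √(0.6² + 1.2²) ≈ 1.3.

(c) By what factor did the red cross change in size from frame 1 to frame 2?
0.7×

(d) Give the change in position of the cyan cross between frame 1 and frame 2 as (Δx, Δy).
(1.8, -1.6)

The cyan cross was at (1.0, 3.0) in frame 1 and (2.8, 1.4) in frame 2.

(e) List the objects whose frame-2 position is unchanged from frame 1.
none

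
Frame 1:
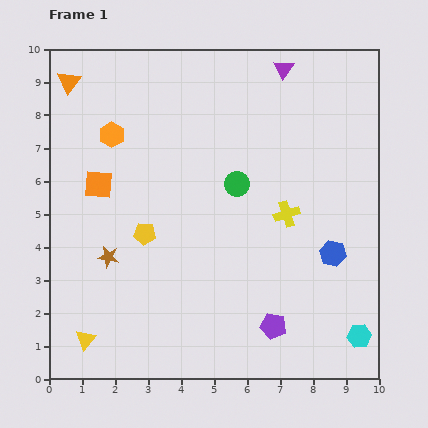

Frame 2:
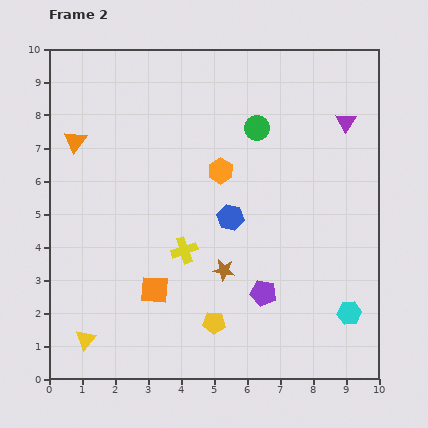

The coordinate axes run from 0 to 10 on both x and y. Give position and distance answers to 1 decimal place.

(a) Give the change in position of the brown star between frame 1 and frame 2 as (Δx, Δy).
(3.5, -0.4)

The brown star was at (1.8, 3.7) in frame 1 and (5.3, 3.3) in frame 2.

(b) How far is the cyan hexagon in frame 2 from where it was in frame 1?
0.8

The cyan hexagon moved from (9.4, 1.3) to (9.1, 2.0), a distance of √(0.3² + 0.7²) ≈ 0.8.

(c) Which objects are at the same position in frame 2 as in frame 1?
the yellow triangle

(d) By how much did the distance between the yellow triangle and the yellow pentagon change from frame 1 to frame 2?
+0.2

Distance in frame 1: 3.7. Distance in frame 2: 3.9.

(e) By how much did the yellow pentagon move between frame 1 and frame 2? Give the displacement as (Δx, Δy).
(2.1, -2.7)

The yellow pentagon was at (2.9, 4.4) in frame 1 and (5.0, 1.7) in frame 2.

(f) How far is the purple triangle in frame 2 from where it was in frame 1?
2.5

The purple triangle moved from (7.1, 9.4) to (9.0, 7.8), a distance of √(1.9² + 1.6²) ≈ 2.5.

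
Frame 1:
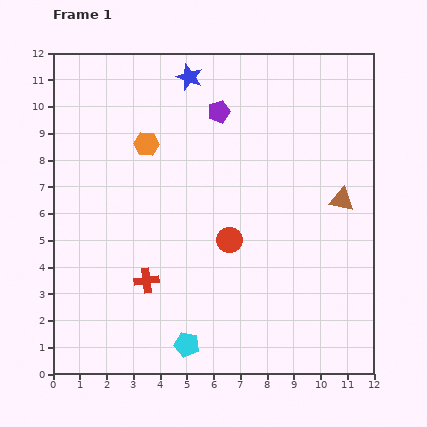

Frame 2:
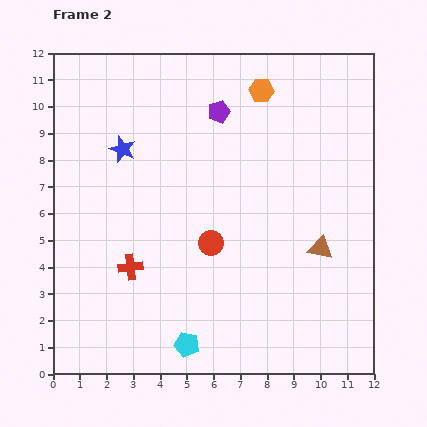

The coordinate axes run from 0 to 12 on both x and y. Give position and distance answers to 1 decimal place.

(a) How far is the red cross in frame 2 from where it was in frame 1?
0.8

The red cross moved from (3.5, 3.5) to (2.9, 4.0), a distance of √(0.6² + 0.5²) ≈ 0.8.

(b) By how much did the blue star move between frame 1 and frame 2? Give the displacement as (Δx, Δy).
(-2.5, -2.7)

The blue star was at (5.1, 11.1) in frame 1 and (2.6, 8.4) in frame 2.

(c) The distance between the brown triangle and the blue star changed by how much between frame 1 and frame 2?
+1.0

Distance in frame 1: 7.3. Distance in frame 2: 8.3.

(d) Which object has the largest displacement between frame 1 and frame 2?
the orange hexagon

(moved 4.7; next 3.7)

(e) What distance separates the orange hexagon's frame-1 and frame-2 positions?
4.7

The orange hexagon moved from (3.5, 8.6) to (7.8, 10.6), a distance of √(4.3² + 2.0²) ≈ 4.7.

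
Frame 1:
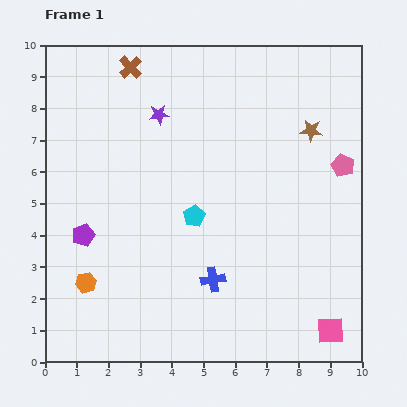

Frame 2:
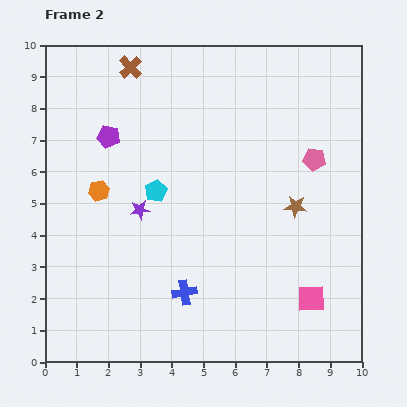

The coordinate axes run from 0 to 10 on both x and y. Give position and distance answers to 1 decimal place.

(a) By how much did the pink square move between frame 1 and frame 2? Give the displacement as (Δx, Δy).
(-0.6, 1.0)

The pink square was at (9.0, 1.0) in frame 1 and (8.4, 2.0) in frame 2.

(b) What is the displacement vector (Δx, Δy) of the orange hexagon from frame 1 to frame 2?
(0.4, 2.9)

The orange hexagon was at (1.3, 2.5) in frame 1 and (1.7, 5.4) in frame 2.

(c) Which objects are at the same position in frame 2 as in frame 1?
the brown cross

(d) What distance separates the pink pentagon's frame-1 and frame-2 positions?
0.9

The pink pentagon moved from (9.4, 6.2) to (8.5, 6.4), a distance of √(0.9² + 0.2²) ≈ 0.9.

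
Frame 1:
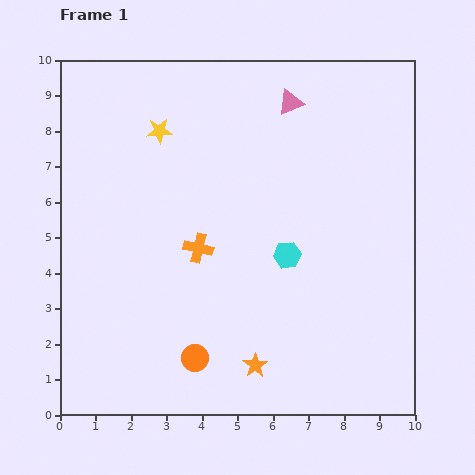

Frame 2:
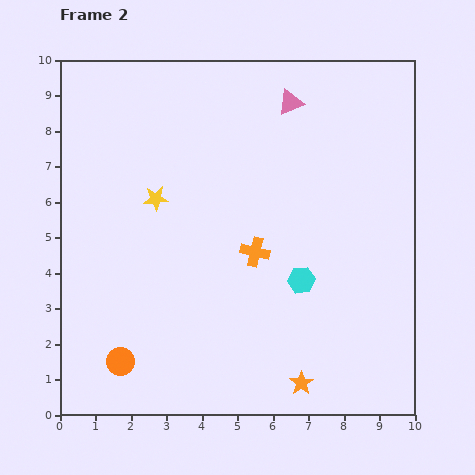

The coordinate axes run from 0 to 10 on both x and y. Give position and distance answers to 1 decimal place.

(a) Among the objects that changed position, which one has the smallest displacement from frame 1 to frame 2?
the cyan hexagon

(moved 0.8)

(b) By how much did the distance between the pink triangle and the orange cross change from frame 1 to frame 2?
-0.6

Distance in frame 1: 4.9. Distance in frame 2: 4.3.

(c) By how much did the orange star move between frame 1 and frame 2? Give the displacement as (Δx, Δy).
(1.3, -0.5)

The orange star was at (5.5, 1.4) in frame 1 and (6.8, 0.9) in frame 2.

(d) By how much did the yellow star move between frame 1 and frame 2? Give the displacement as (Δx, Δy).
(-0.1, -1.9)

The yellow star was at (2.8, 8.0) in frame 1 and (2.7, 6.1) in frame 2.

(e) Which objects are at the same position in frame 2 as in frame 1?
the pink triangle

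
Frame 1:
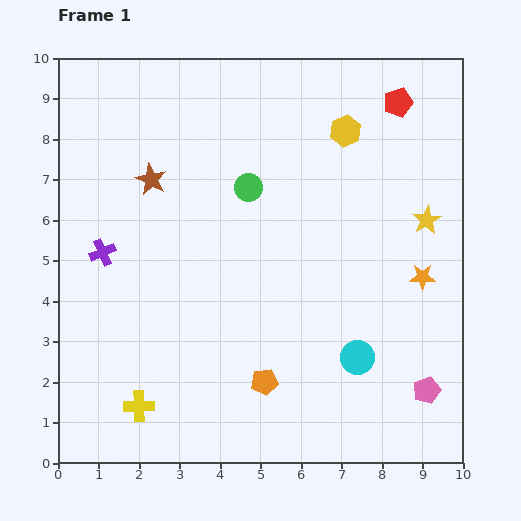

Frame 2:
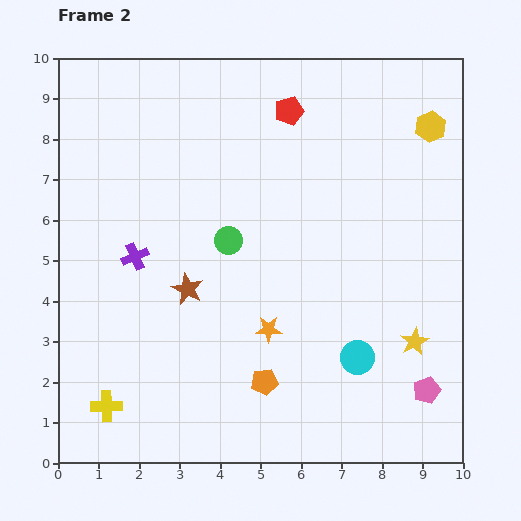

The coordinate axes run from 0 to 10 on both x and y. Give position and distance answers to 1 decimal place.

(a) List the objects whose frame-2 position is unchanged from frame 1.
the cyan circle, the pink pentagon, the orange pentagon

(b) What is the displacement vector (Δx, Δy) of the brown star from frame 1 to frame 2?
(0.9, -2.7)

The brown star was at (2.3, 7.0) in frame 1 and (3.2, 4.3) in frame 2.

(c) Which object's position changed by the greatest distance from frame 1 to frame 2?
the orange star

(moved 4.0; next 3.0)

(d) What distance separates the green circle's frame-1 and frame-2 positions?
1.4

The green circle moved from (4.7, 6.8) to (4.2, 5.5), a distance of √(0.5² + 1.3²) ≈ 1.4.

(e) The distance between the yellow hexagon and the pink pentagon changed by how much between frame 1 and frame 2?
-0.2

Distance in frame 1: 6.7. Distance in frame 2: 6.5.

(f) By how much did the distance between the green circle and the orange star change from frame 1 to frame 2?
-2.4

Distance in frame 1: 4.8. Distance in frame 2: 2.4.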